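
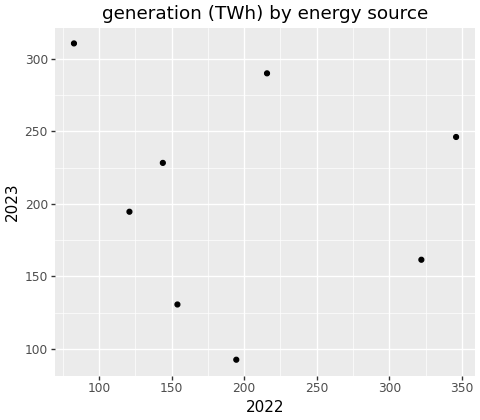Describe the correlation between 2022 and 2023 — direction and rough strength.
no clear correlation

Points are roughly uncorrelated; weak (|r| ≈ 0.1).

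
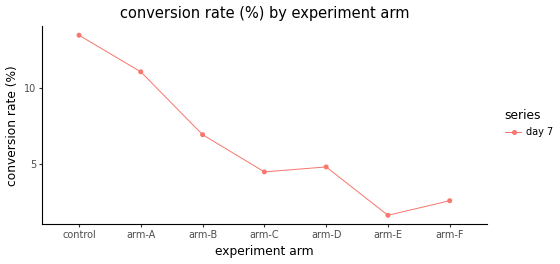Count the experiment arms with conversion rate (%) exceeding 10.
Above 10: control, arm-A.

2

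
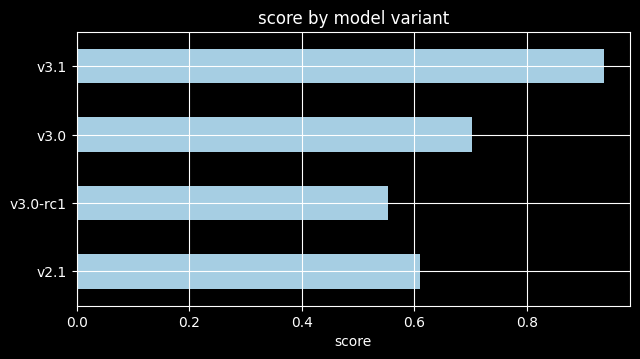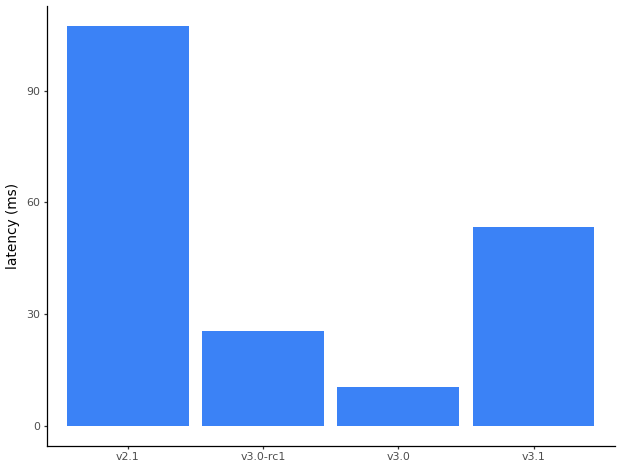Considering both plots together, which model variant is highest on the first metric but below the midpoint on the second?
Chart 2 median latency (ms) ≈ 40; below-median model variants: v3.0-rc1, v3.0. Among those, v3.0 has the highest score (≈ 0.7).

v3.0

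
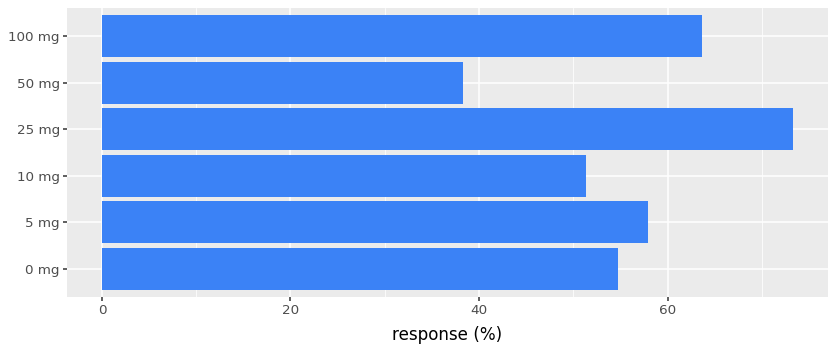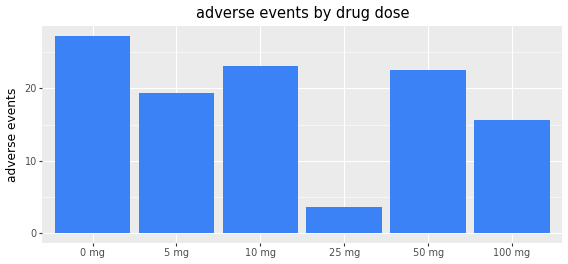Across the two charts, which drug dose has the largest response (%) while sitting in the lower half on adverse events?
Chart 2 median adverse events ≈ 20; below-median drug doses: 5 mg, 25 mg, 100 mg. Among those, 25 mg has the highest response (%) (≈ 70).

25 mg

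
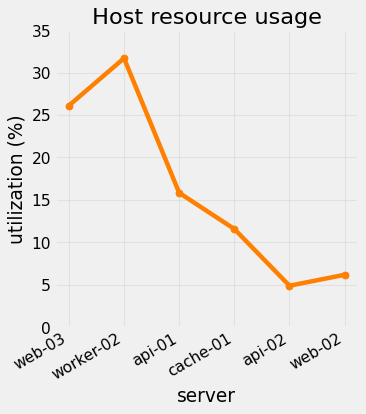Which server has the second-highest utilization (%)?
web-03

Top 3: worker-02 ≈ 30, web-03 ≈ 25, api-01 ≈ 15.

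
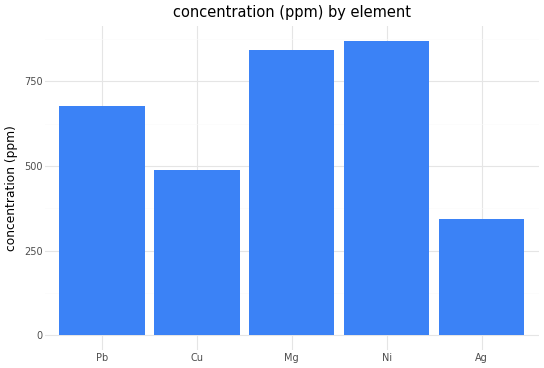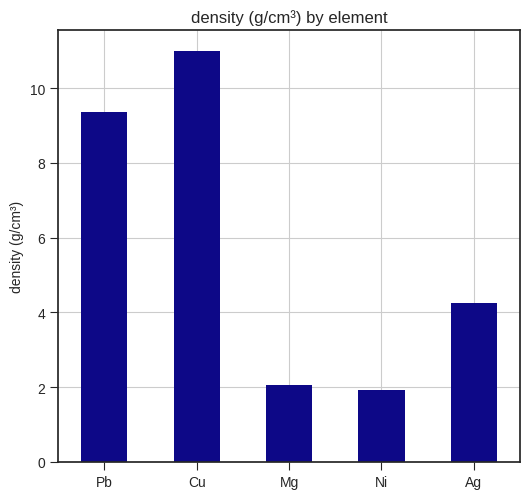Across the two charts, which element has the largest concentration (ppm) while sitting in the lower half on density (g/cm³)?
Ni

Chart 2 median density (g/cm³) ≈ 4; below-median elements: Mg, Ni. Among those, Ni has the highest concentration (ppm) (≈ 900).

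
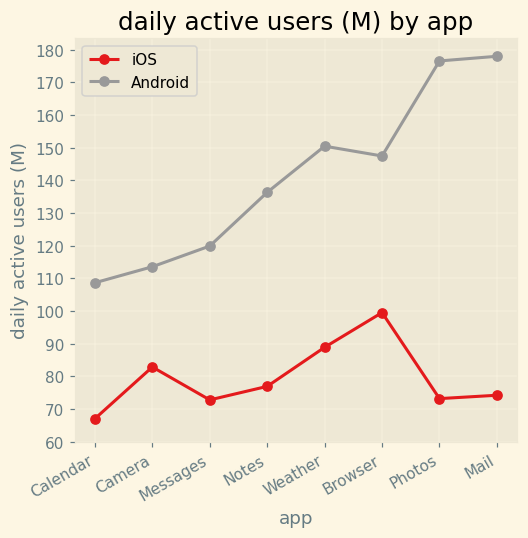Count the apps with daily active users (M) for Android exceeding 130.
5

Above 130: Notes, Weather, Browser, Photos, Mail.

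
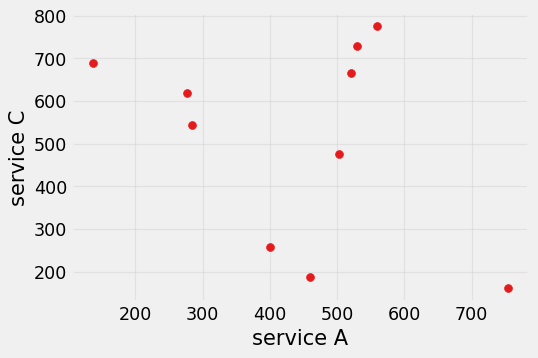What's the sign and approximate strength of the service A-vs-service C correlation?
negative, weak

Points are negatively correlated; weak (|r| ≈ 0.3).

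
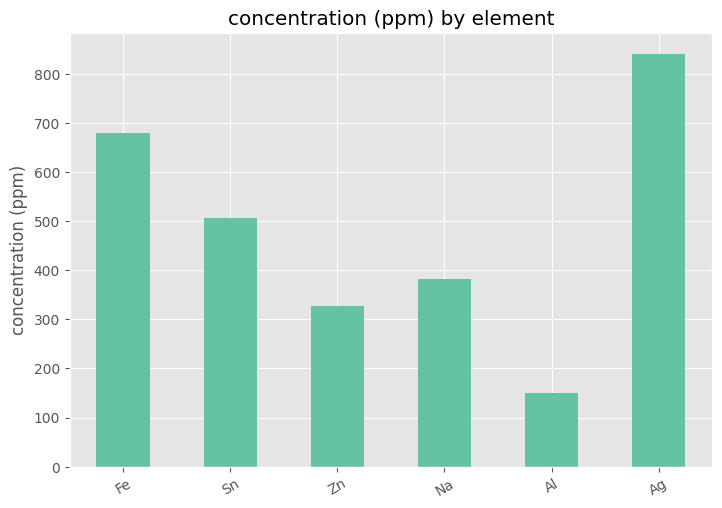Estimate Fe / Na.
≈ 1.75×

Fe ≈ 700, Na ≈ 400; 700/400 ≈ 1.75.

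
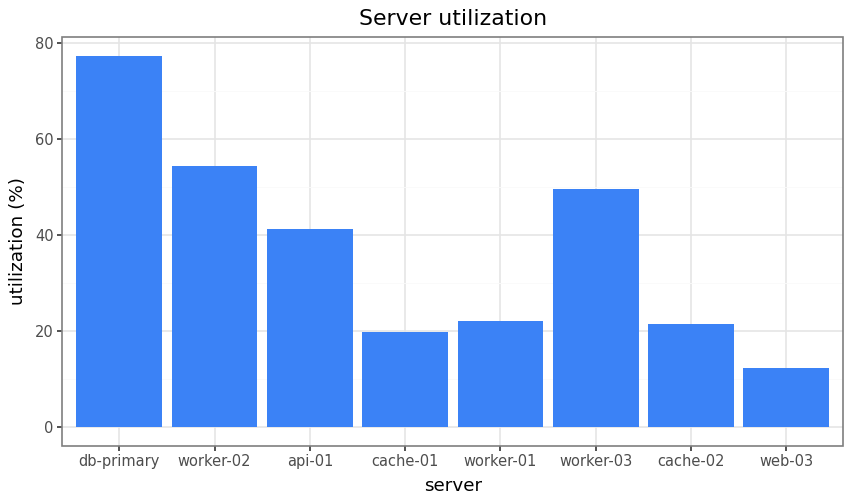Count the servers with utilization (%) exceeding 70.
Above 70: db-primary.

1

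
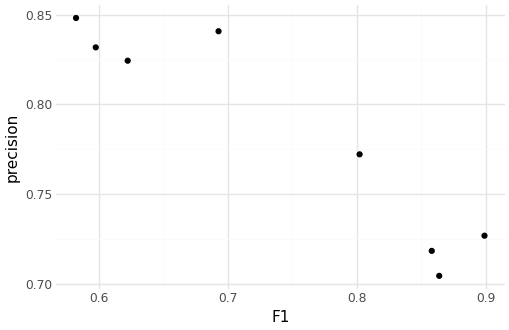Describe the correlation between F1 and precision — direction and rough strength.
Points are negatively correlated; strong (|r| ≈ 0.9).

negative, strong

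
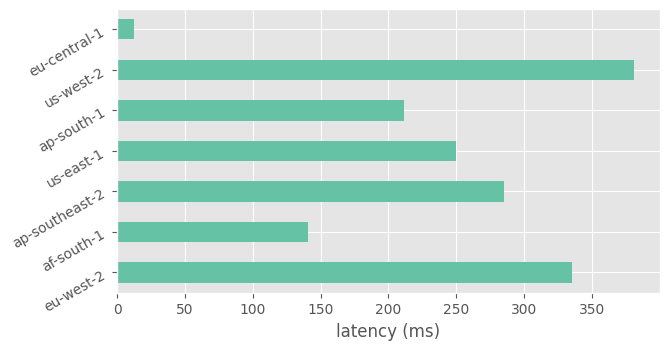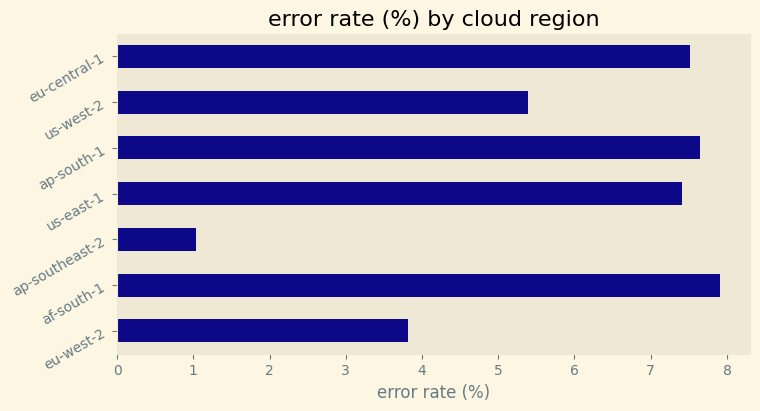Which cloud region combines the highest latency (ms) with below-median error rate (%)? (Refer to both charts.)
Chart 2 median error rate (%) ≈ 7; below-median cloud regions: eu-west-2, ap-southeast-2, us-west-2. Among those, us-west-2 has the highest latency (ms) (≈ 400).

us-west-2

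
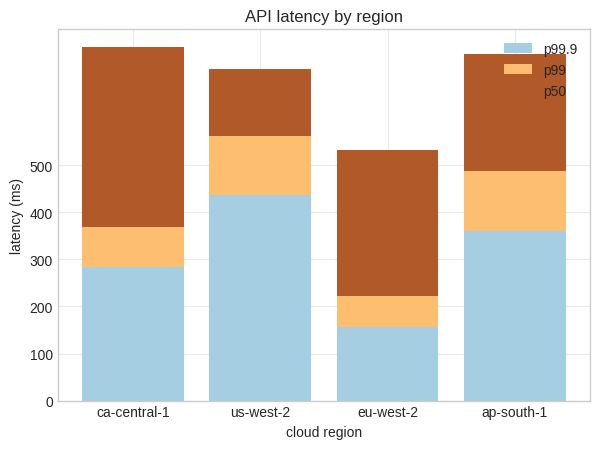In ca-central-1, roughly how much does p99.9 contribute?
p99.9 top ≈ 300, bottom ≈ 0; segment ≈ 300.

≈ 300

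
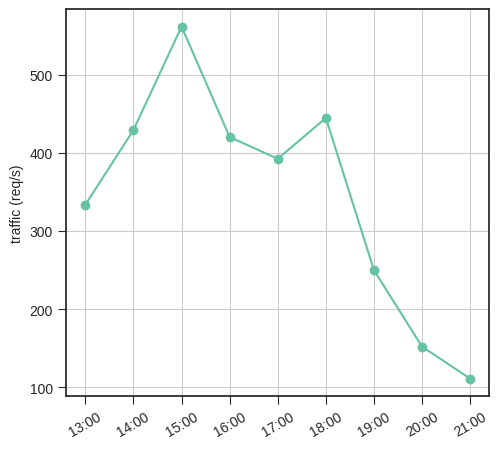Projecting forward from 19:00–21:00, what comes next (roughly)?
≈ 25

Last three: 250, 150, 100 → slope ≈ -75/step → next ≈ 25.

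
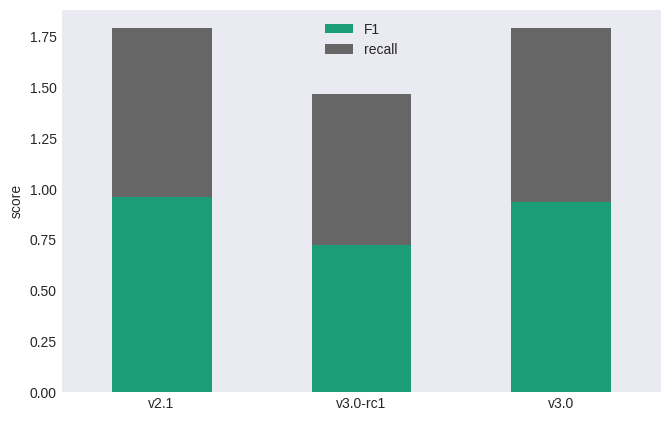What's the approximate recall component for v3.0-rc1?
≈ 0.6

recall top ≈ 1.4, bottom ≈ 0.8; segment ≈ 0.6.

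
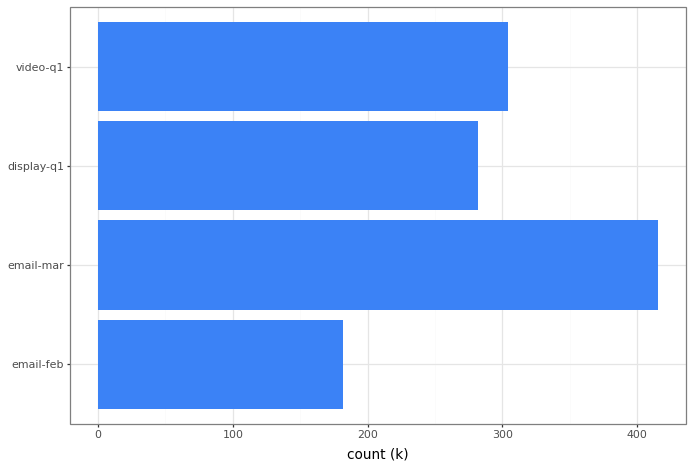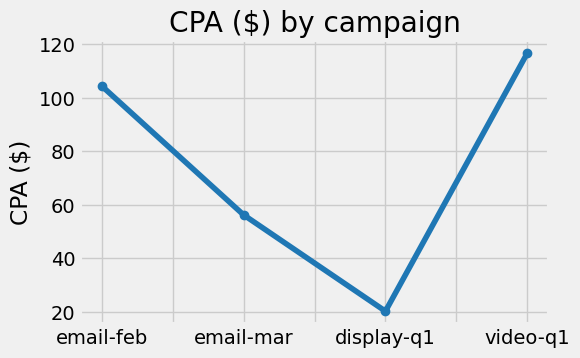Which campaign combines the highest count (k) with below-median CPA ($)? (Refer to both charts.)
email-mar

Chart 2 median CPA ($) ≈ 80; below-median campaigns: email-mar, display-q1. Among those, email-mar has the highest count (k) (≈ 400).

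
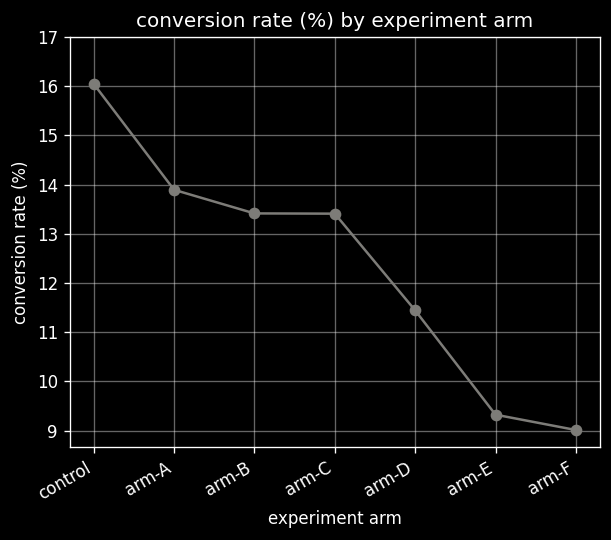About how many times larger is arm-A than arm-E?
≈ 1.56×

arm-A ≈ 14, arm-E ≈ 9; 14/9 ≈ 1.56.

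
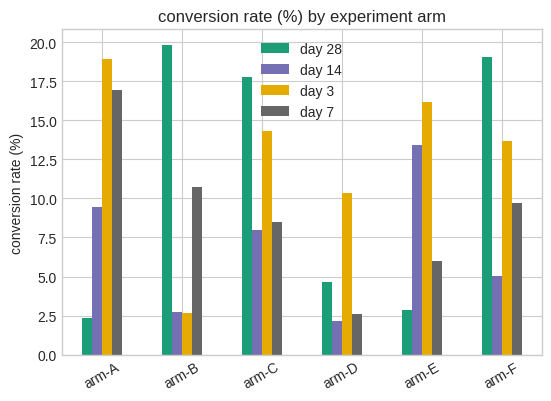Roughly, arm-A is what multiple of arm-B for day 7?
arm-A ≈ 16, arm-B ≈ 10; 16/10 ≈ 1.6.

≈ 1.6×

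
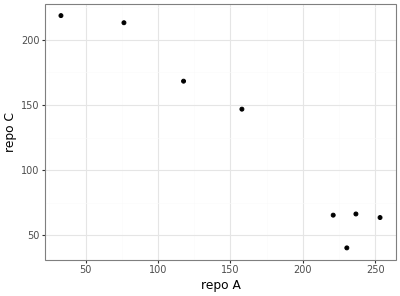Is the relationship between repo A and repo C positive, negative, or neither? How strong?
negative, strong

Points are negatively correlated; strong (|r| ≈ 1.0).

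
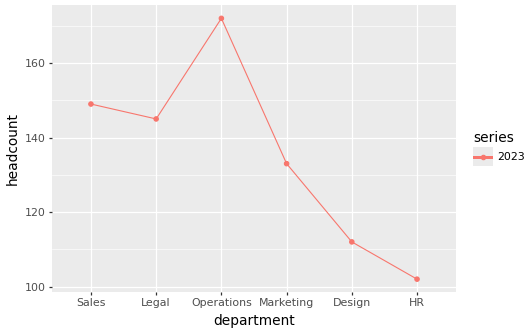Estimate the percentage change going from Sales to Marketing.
≈ -13.3%

Sales ≈ 150, Marketing ≈ 130; (130 − 150) / 150 ≈ -13.3%.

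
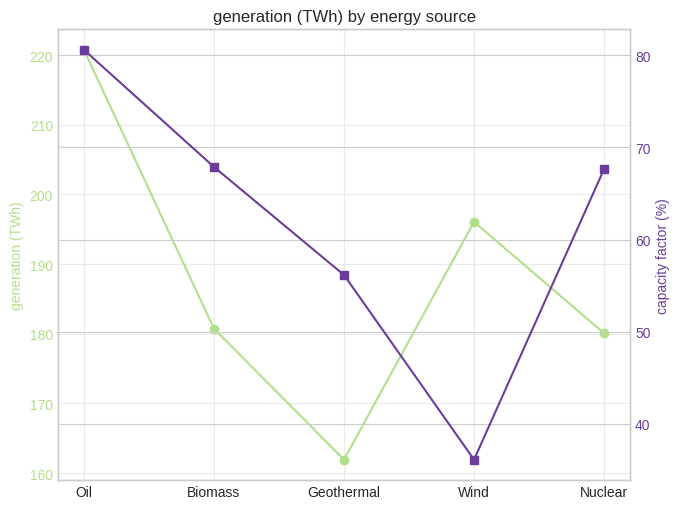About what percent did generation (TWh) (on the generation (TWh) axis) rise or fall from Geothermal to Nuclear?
≈ +12.5%

Geothermal ≈ 160, Nuclear ≈ 180; (180 − 160) / 160 ≈ +12.5%.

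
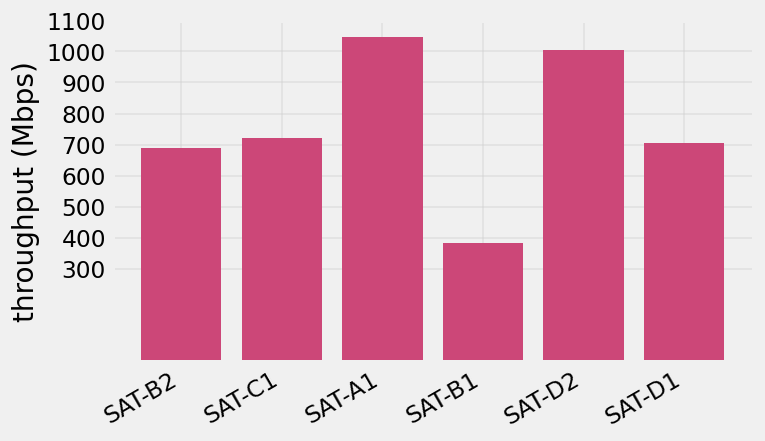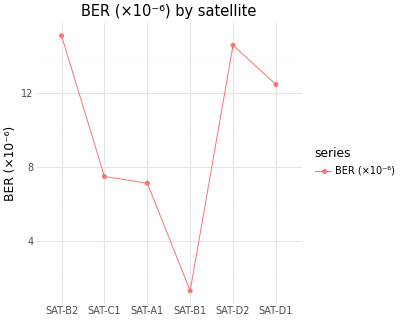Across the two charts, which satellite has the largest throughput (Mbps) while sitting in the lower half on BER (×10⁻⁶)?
Chart 2 median BER (×10⁻⁶) ≈ 10; below-median satellites: SAT-C1, SAT-A1, SAT-B1. Among those, SAT-A1 has the highest throughput (Mbps) (≈ 1000).

SAT-A1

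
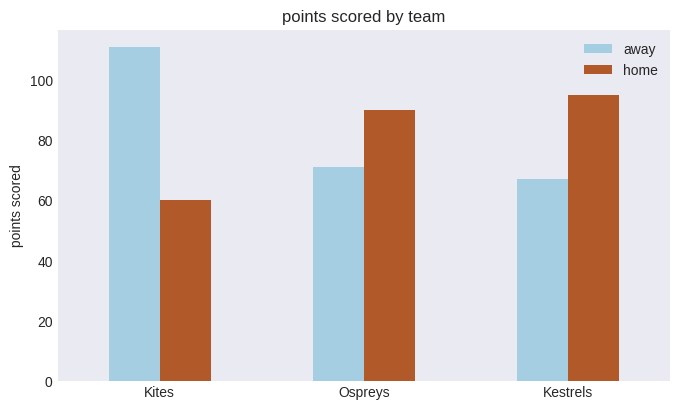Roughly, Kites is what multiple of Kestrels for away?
≈ 1.57×

Kites ≈ 110, Kestrels ≈ 70; 110/70 ≈ 1.57.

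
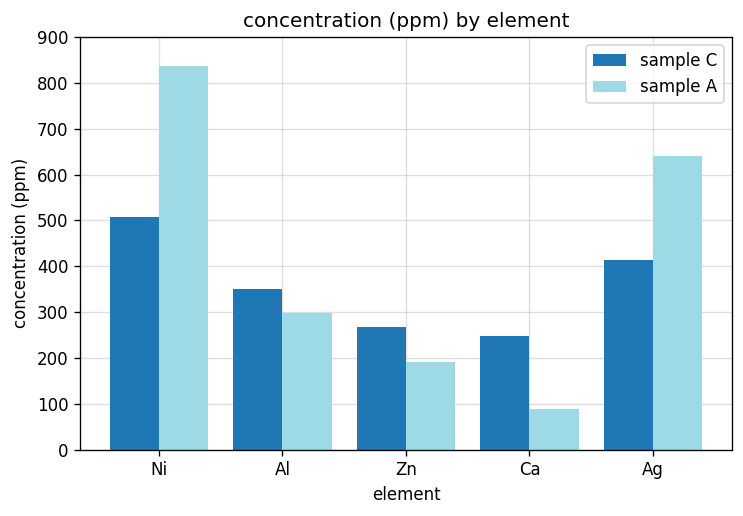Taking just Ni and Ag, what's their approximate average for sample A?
≈ 700

(800 + 600) / 2 ≈ 700.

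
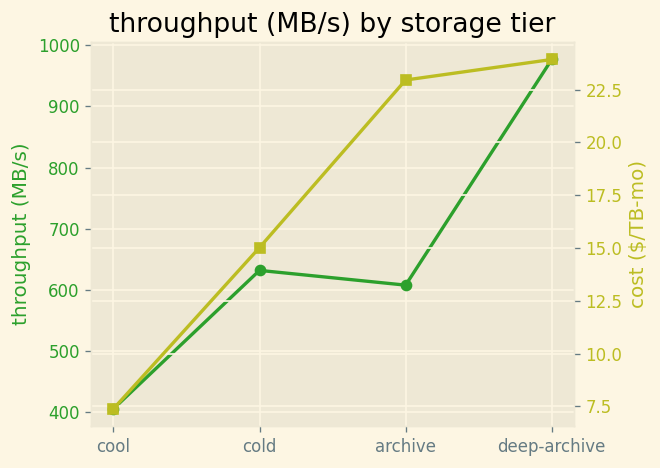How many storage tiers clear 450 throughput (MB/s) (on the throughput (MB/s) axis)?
3

Above 450: cold, archive, deep-archive.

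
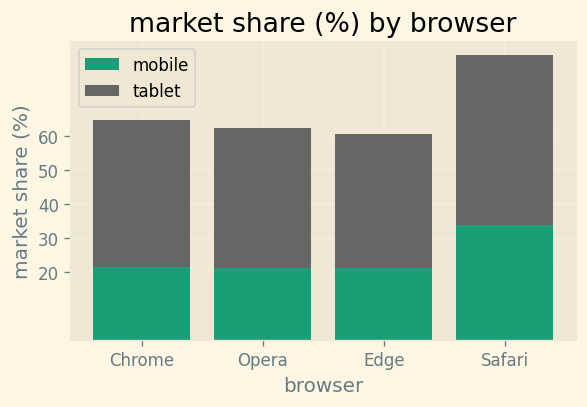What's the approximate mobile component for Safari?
≈ 30

mobile top ≈ 30, bottom ≈ 0; segment ≈ 30.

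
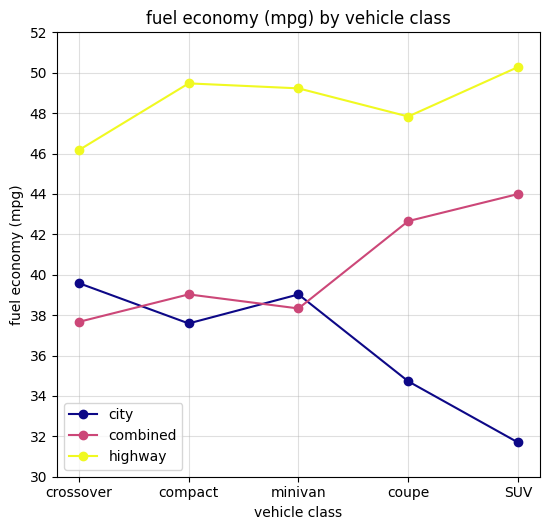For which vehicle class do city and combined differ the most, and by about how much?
SUV: city ≈ 32, combined ≈ 44 → gap ≈ 12. Next-largest (coupe) is only ≈ 8.

SUV, ≈ 12 mpg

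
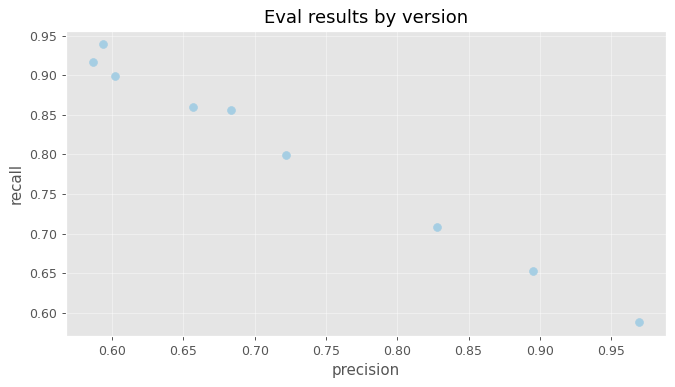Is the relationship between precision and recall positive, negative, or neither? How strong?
Points are negatively correlated; strong (|r| ≈ 1.0).

negative, strong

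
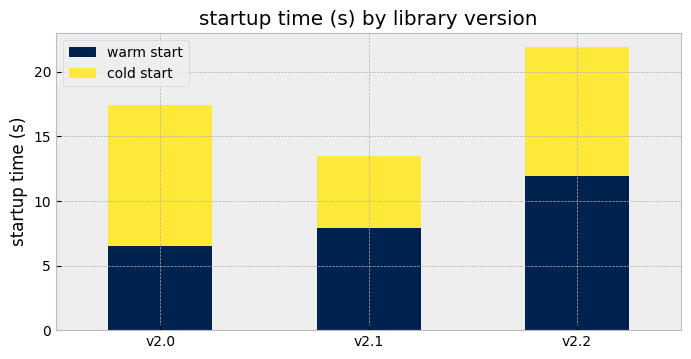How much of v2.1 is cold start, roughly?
cold start top ≈ 14, bottom ≈ 8; segment ≈ 6.

≈ 6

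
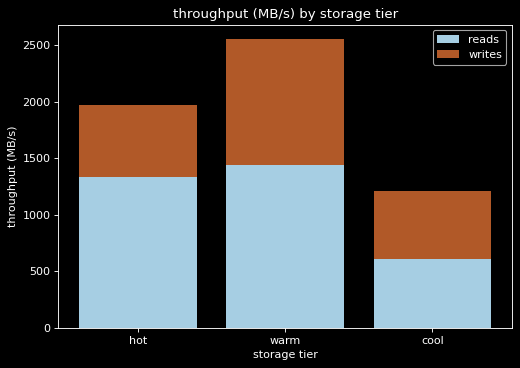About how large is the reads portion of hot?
≈ 1500

reads top ≈ 1500, bottom ≈ 0; segment ≈ 1500.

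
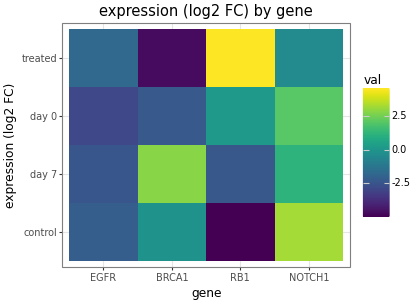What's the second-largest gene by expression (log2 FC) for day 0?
Top 3 for day 0: NOTCH1 ≈ 2, RB1 ≈ 0, BRCA1 ≈ -2.

RB1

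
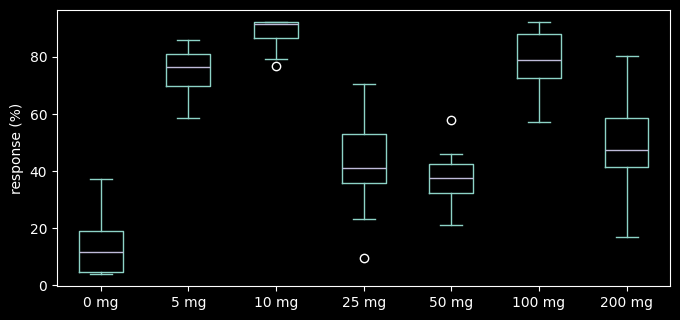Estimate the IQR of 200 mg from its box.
≈ 20

Q3 ≈ 60, Q1 ≈ 40; IQR ≈ 20.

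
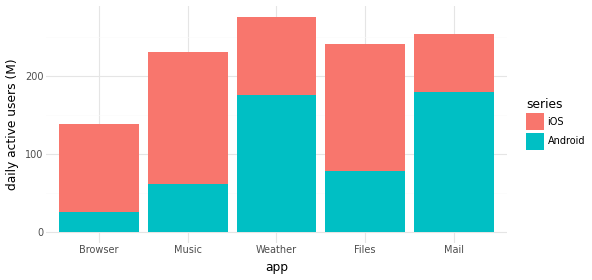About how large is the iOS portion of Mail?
iOS top ≈ 250, bottom ≈ 175; segment ≈ 75.

≈ 75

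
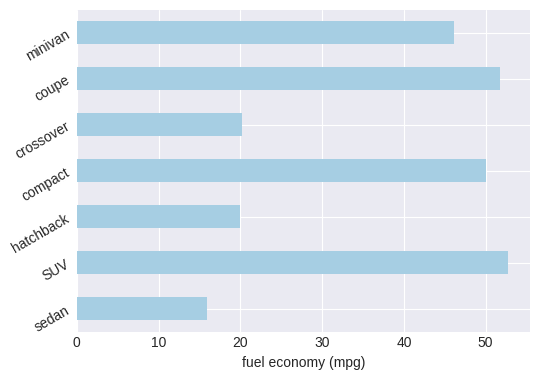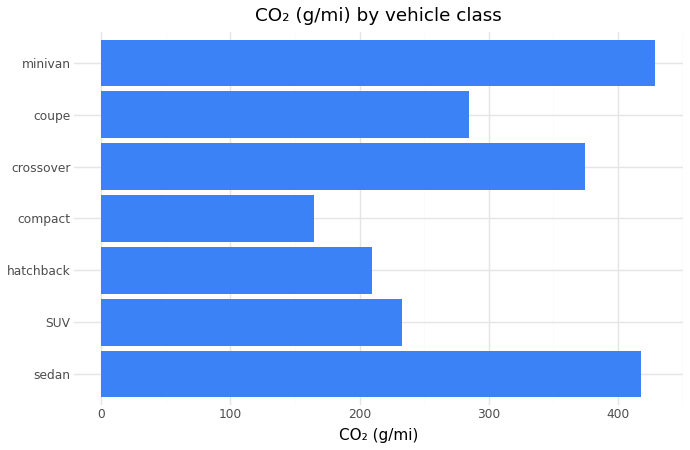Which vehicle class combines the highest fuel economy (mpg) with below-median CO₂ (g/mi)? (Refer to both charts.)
Chart 2 median CO₂ (g/mi) ≈ 300; below-median vehicle classes: SUV, hatchback, compact. Among those, SUV has the highest fuel economy (mpg) (≈ 55).

SUV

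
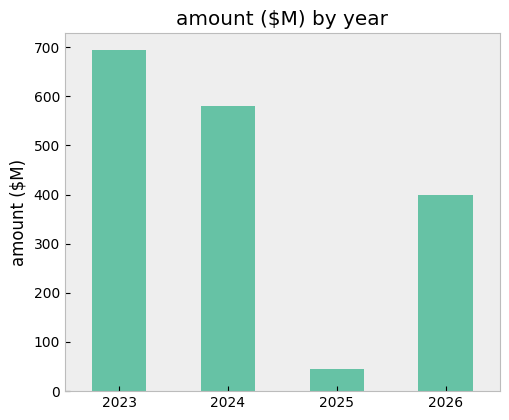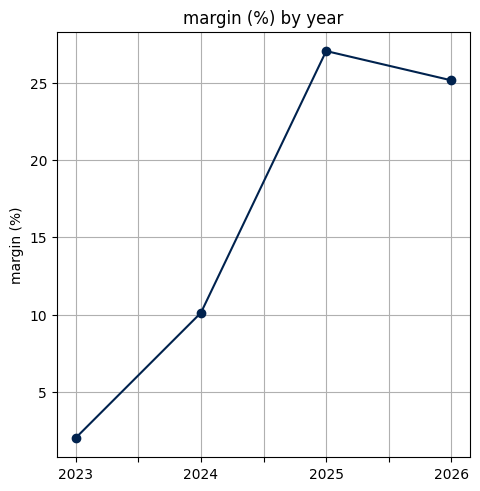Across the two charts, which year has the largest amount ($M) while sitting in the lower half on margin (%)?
Chart 2 median margin (%) ≈ 20; below-median years: 2023, 2024. Among those, 2023 has the highest amount ($M) (≈ 700).

2023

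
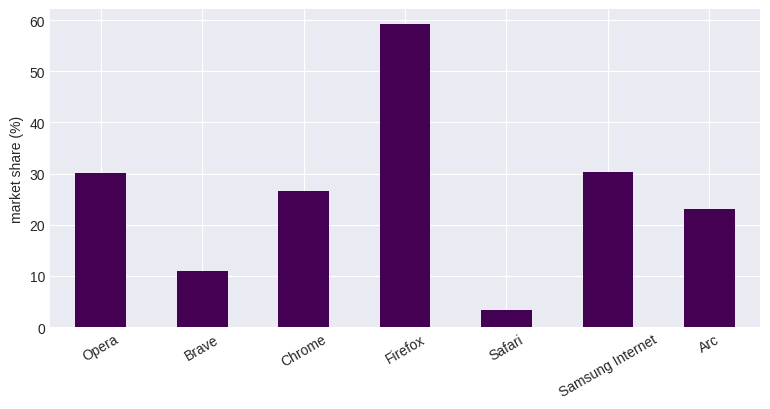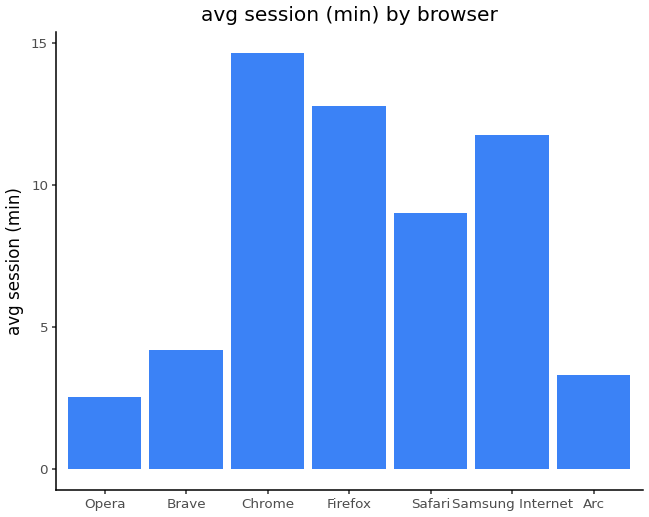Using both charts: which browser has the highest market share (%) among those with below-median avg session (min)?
Opera

Chart 2 median avg session (min) ≈ 10; below-median browsers: Opera, Brave, Arc. Among those, Opera has the highest market share (%) (≈ 30).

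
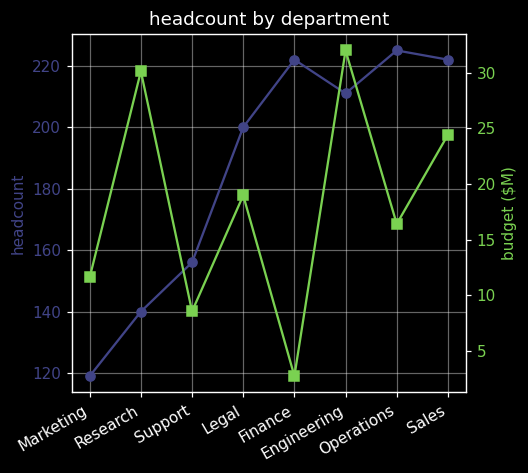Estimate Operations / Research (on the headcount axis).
≈ 1.57×

Operations ≈ 220, Research ≈ 140; 220/140 ≈ 1.57.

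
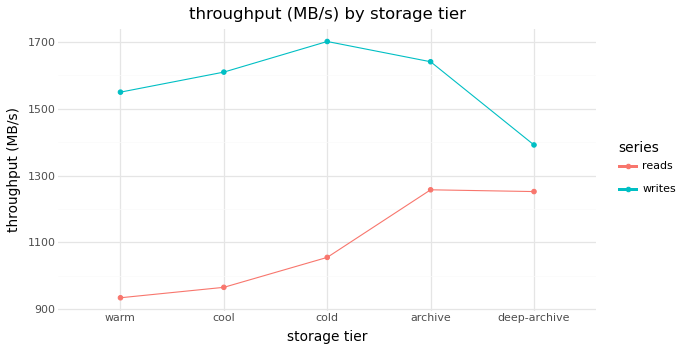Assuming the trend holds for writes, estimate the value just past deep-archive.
Last three: 1700, 1600, 1400 → slope ≈ -150/step → next ≈ 1250.

≈ 1250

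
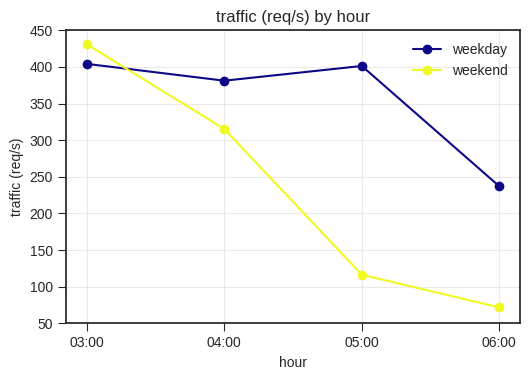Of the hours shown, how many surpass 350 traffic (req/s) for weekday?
Above 350: 03:00, 04:00, 05:00.

3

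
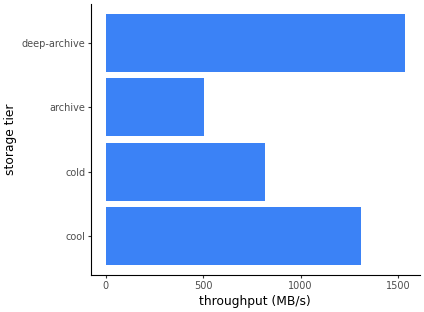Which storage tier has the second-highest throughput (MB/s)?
Top 3: deep-archive ≈ 1600, cool ≈ 1400, cold ≈ 800.

cool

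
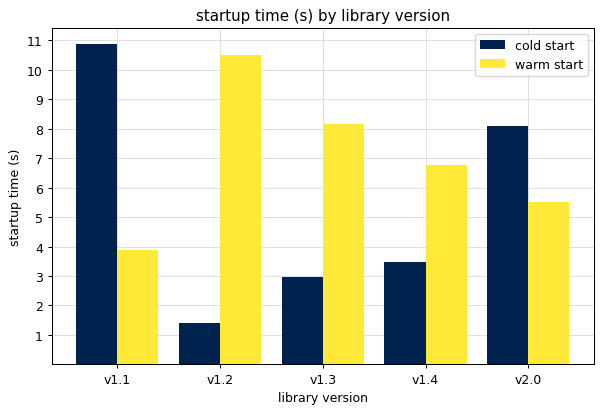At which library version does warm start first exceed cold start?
v1.2

v1.1: warm start ≈ 4 vs cold start ≈ 11 (not yet); v1.2: warm start ≈ 11 vs cold start ≈ 1 (first crossover).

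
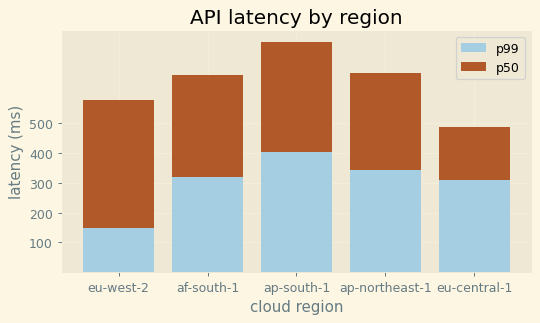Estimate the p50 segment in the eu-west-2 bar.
≈ 500

p50 top ≈ 600, bottom ≈ 100; segment ≈ 500.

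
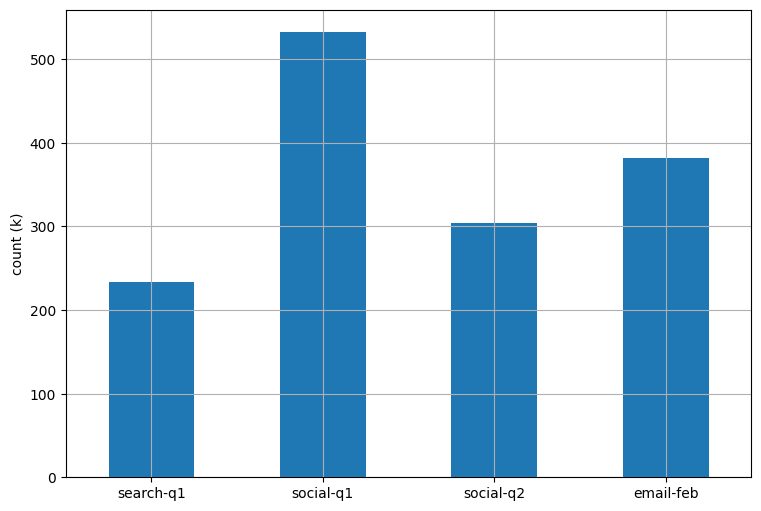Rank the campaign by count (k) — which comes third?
Top 4: social-q1 ≈ 550, email-feb ≈ 400, social-q2 ≈ 300, search-q1 ≈ 250.

social-q2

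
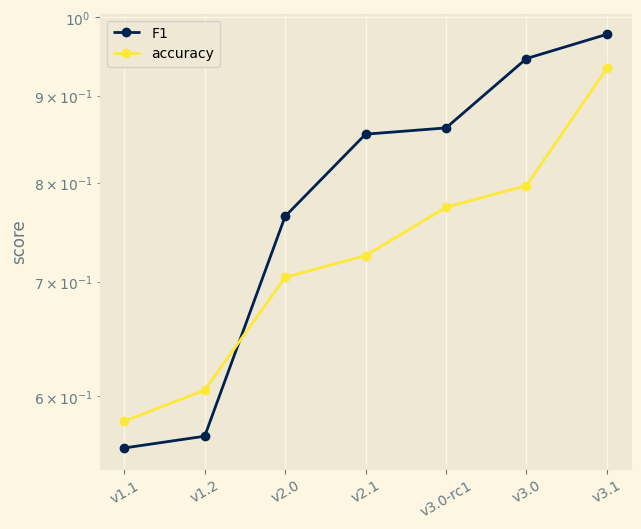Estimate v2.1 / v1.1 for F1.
≈ 1.55×

v2.1 ≈ 0.85, v1.1 ≈ 0.55; 0.85/0.55 ≈ 1.55.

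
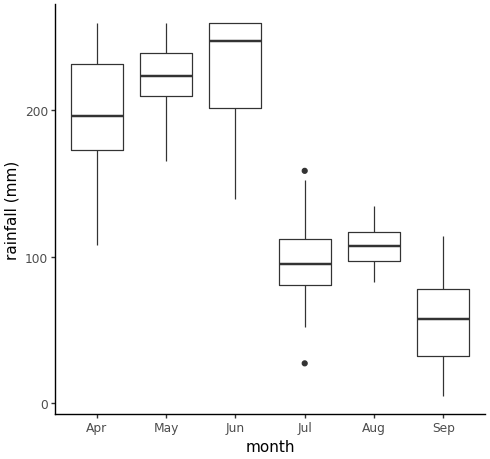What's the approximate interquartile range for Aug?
≈ 20

Q3 ≈ 120, Q1 ≈ 100; IQR ≈ 20.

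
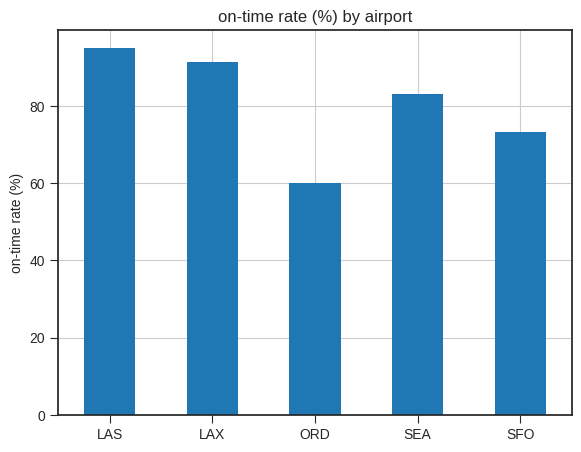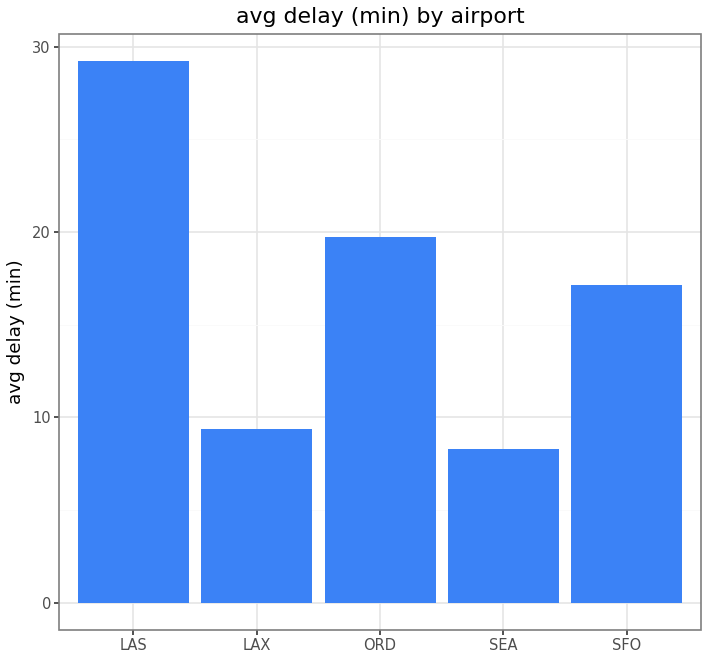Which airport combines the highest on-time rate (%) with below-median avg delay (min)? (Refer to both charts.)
LAX

Chart 2 median avg delay (min) ≈ 15; below-median airports: LAX, SEA. Among those, LAX has the highest on-time rate (%) (≈ 90).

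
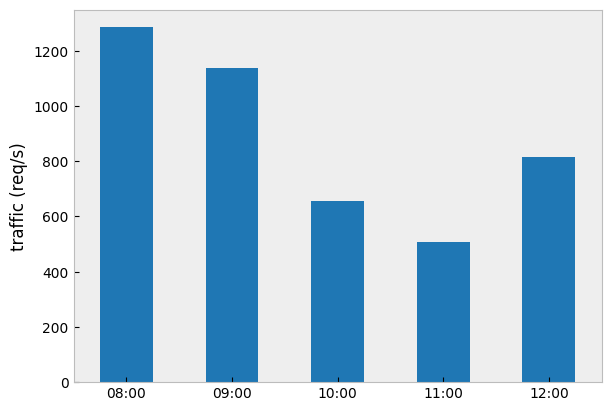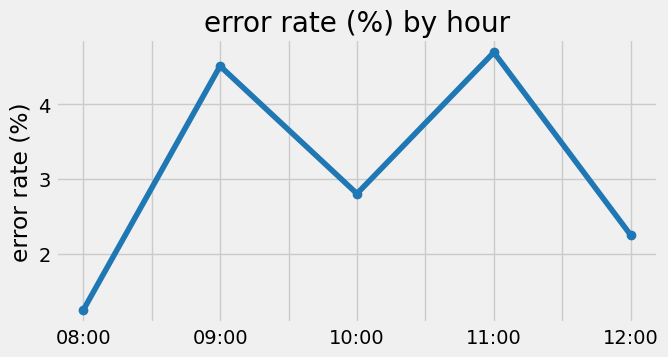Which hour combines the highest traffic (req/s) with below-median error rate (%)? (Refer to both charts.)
Chart 2 median error rate (%) ≈ 3; below-median hours: 08:00, 12:00. Among those, 08:00 has the highest traffic (req/s) (≈ 1200).

08:00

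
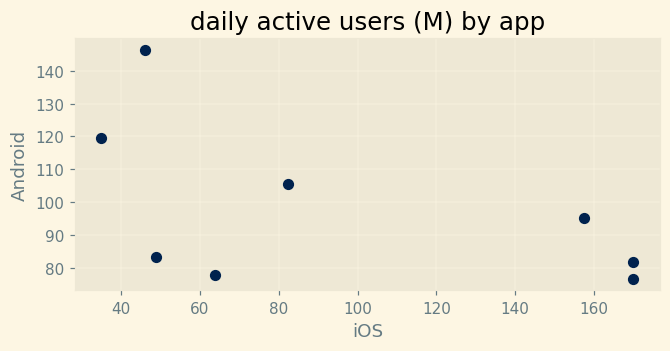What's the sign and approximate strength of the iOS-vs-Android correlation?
negative, moderate

Points are negatively correlated; moderate (|r| ≈ 0.5).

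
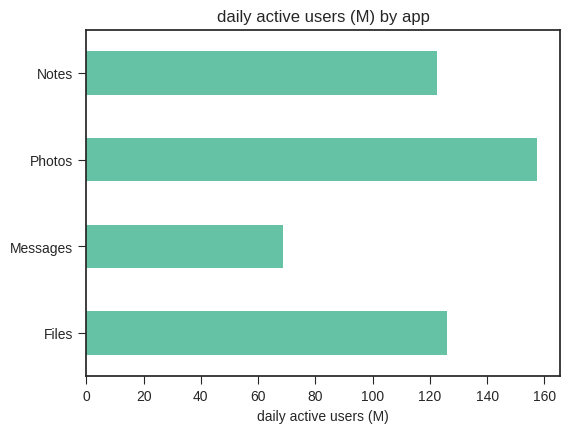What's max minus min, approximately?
Max Photos ≈ 160, min Messages ≈ 60; range ≈ 100.

≈ 100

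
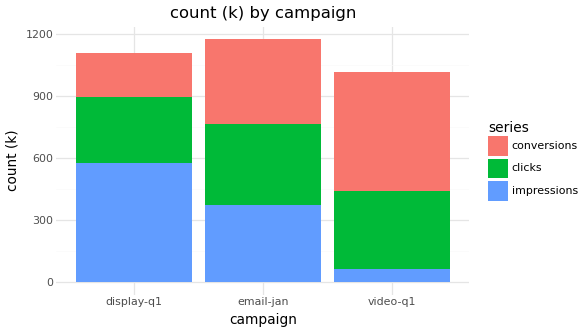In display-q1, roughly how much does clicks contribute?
≈ 300

clicks top ≈ 900, bottom ≈ 600; segment ≈ 300.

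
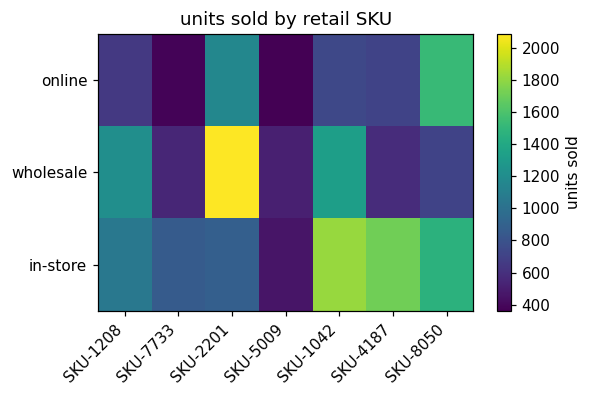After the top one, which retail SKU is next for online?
SKU-2201

Top 3 for online: SKU-8050 ≈ 1600, SKU-2201 ≈ 1200, SKU-1042 ≈ 800.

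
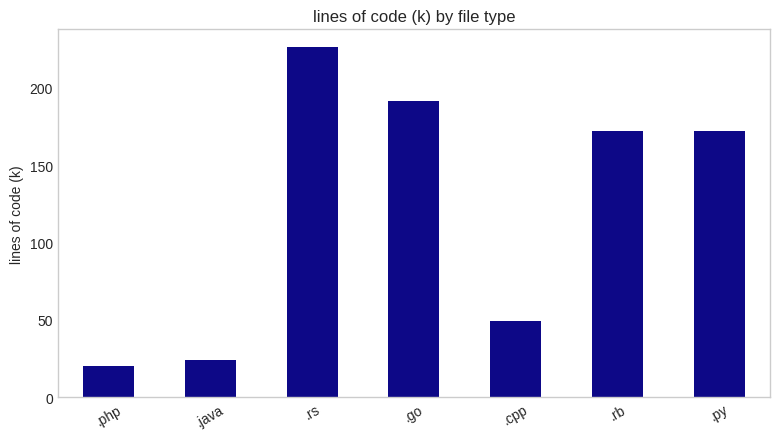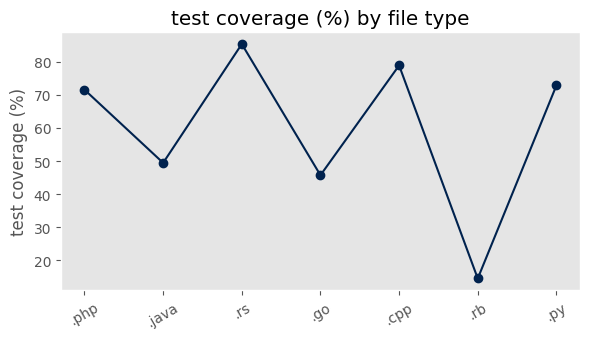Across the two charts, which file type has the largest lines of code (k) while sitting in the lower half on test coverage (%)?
.go

Chart 2 median test coverage (%) ≈ 70; below-median file types: .java, .go, .rb. Among those, .go has the highest lines of code (k) (≈ 200).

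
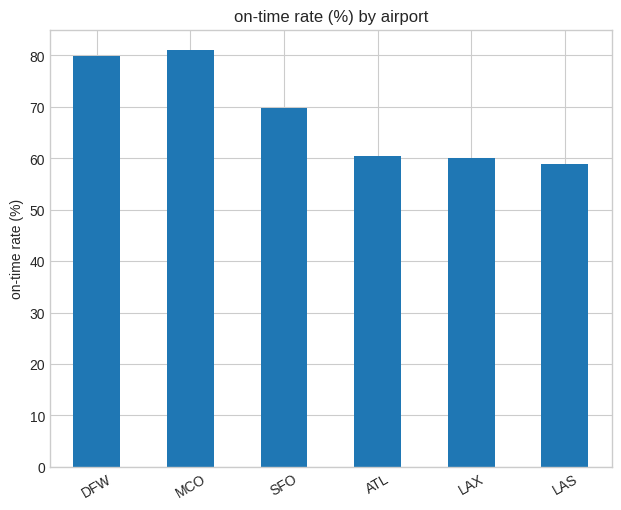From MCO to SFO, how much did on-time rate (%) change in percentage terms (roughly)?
≈ -12.5%

MCO ≈ 80, SFO ≈ 70; (70 − 80) / 80 ≈ -12.5%.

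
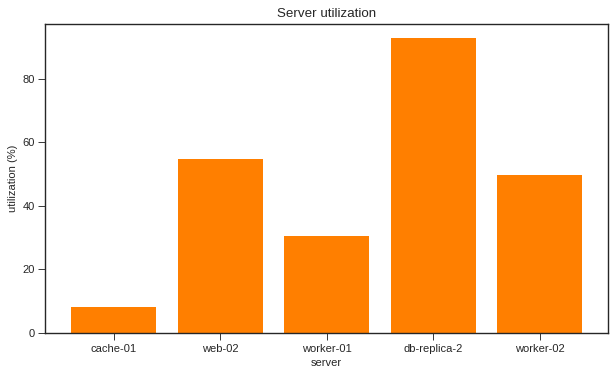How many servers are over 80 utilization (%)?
Above 80: db-replica-2.

1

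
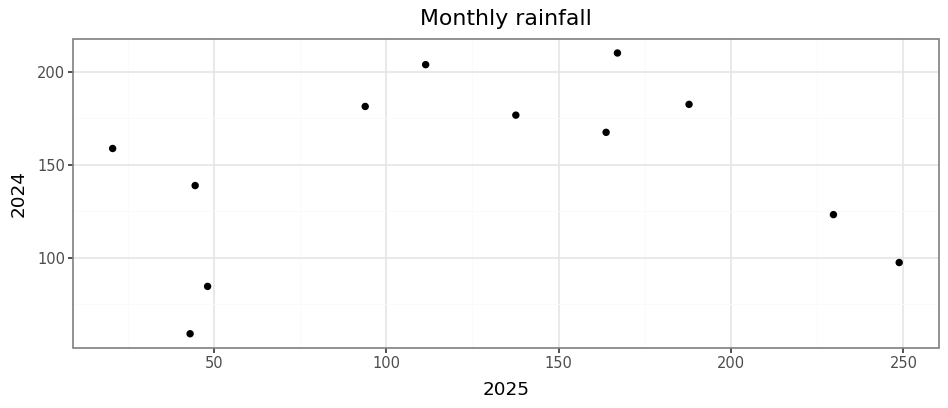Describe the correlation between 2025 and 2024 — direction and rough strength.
Points are roughly uncorrelated; weak (|r| ≈ 0.2).

no clear correlation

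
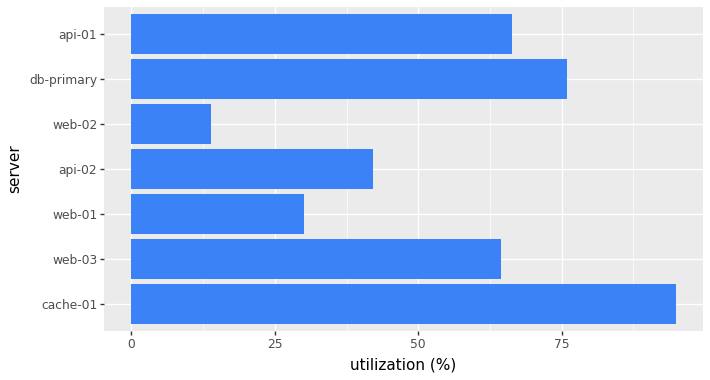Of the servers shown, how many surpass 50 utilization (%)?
Above 50: cache-01, web-03, db-primary, api-01.

4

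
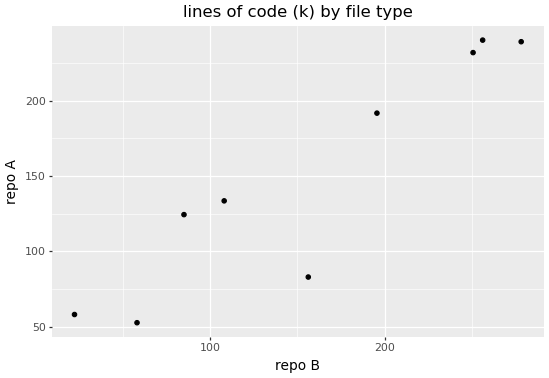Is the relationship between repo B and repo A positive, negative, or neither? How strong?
positive, strong

Points are positively correlated; strong (|r| ≈ 0.9).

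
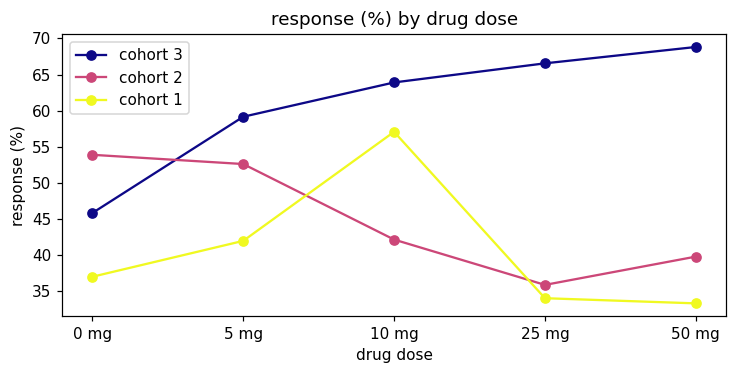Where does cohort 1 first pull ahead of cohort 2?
10 mg

5 mg: cohort 1 ≈ 40 vs cohort 2 ≈ 55 (not yet); 10 mg: cohort 1 ≈ 55 vs cohort 2 ≈ 40 (first crossover).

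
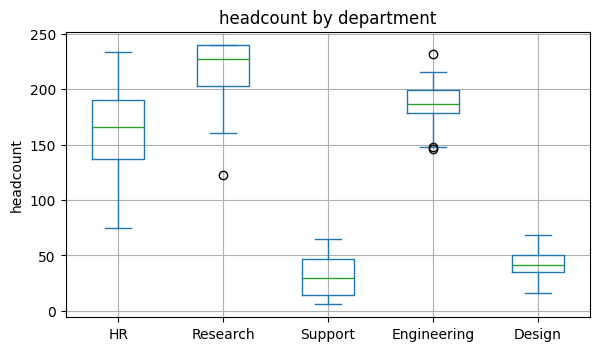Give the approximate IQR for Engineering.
Q3 ≈ 200, Q1 ≈ 180; IQR ≈ 20.

≈ 20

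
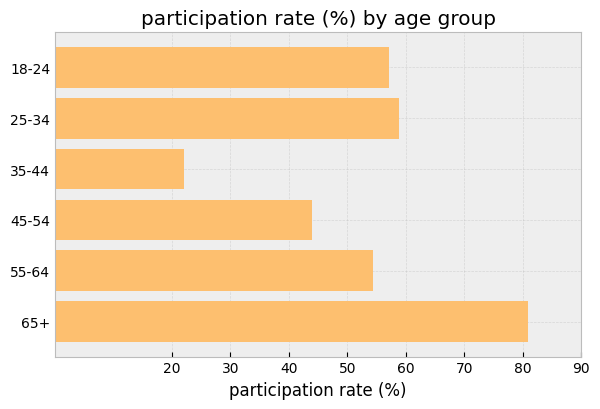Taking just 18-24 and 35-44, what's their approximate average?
≈ 40

(60 + 20) / 2 ≈ 40.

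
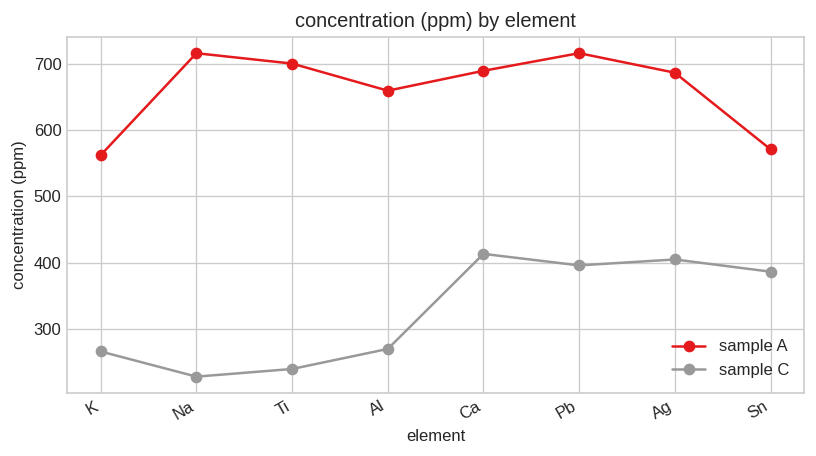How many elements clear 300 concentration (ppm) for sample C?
4

Above 300: Ca, Pb, Ag, Sn.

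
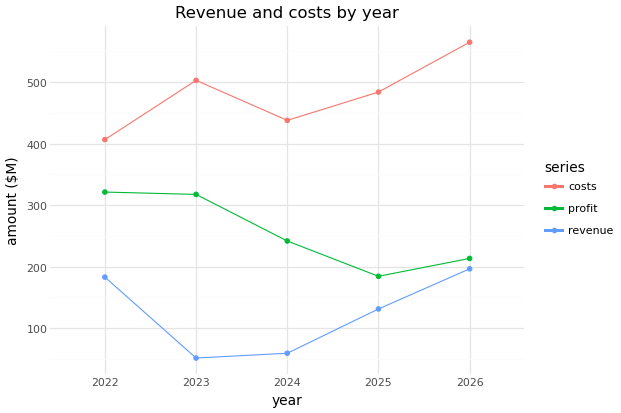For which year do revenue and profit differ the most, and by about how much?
2023, ≈ 250 $M

2023: revenue ≈ 50, profit ≈ 300 → gap ≈ 250. Next-largest (2024) is only ≈ 200.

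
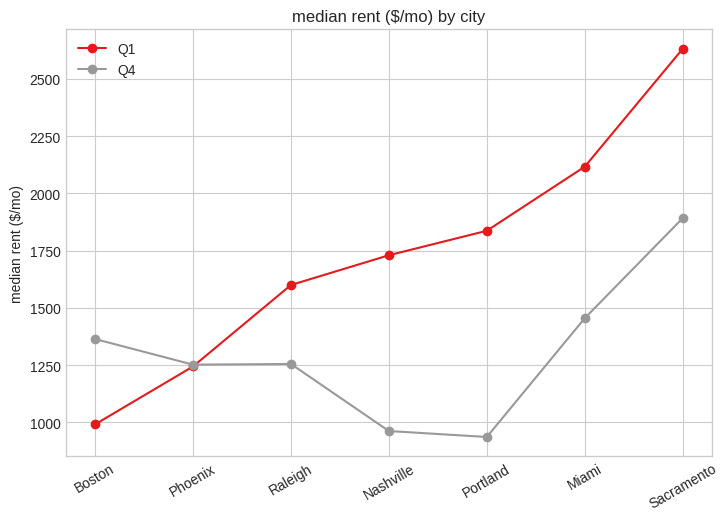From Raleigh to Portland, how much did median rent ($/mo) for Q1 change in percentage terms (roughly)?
Raleigh ≈ 1600, Portland ≈ 1800; (1800 − 1600) / 1600 ≈ +12.5%.

≈ +12.5%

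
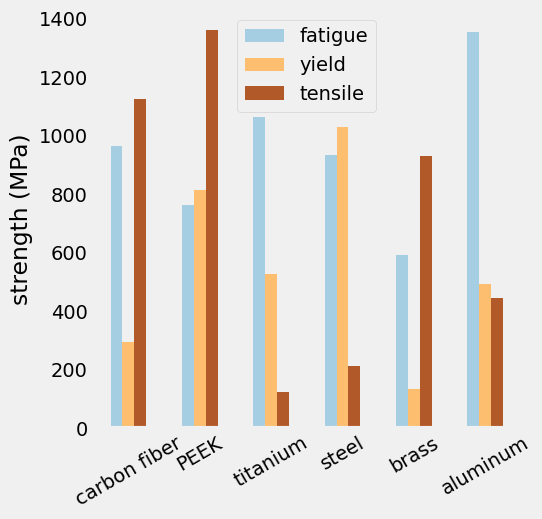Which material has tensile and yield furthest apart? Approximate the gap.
carbon fiber: tensile ≈ 1200, yield ≈ 200 → gap ≈ 1000. Next-largest (steel) is only ≈ 800.

carbon fiber, ≈ 1000 MPa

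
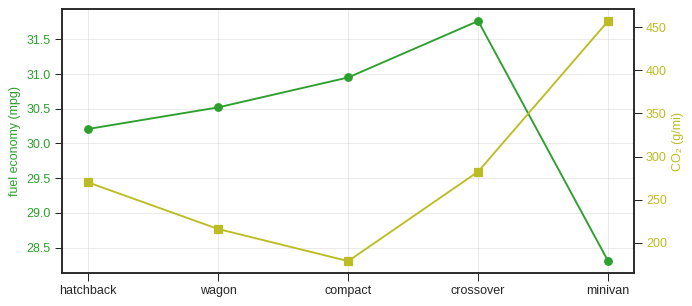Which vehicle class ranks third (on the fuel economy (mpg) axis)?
wagon

Top 4 (on the fuel economy (mpg) axis): crossover ≈ 32.0, compact ≈ 31.0, wagon ≈ 30.5, hatchback ≈ 30.0.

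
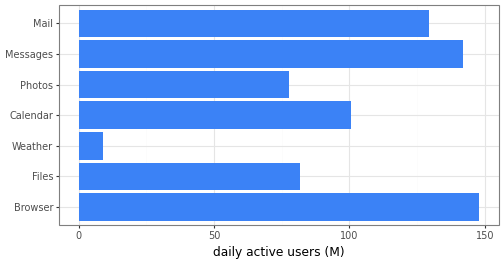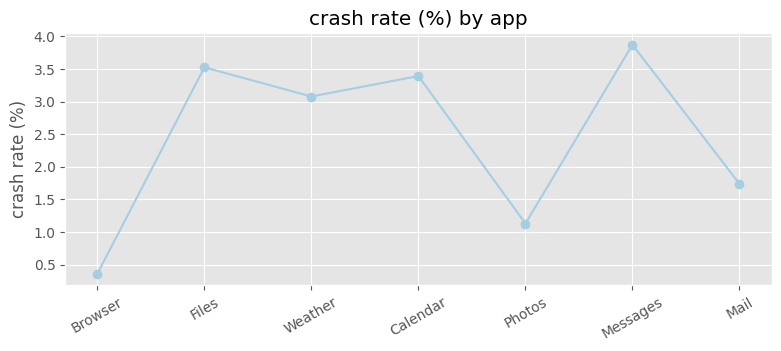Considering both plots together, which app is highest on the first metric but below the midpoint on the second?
Browser

Chart 2 median crash rate (%) ≈ 3; below-median apps: Browser, Photos, Mail. Among those, Browser has the highest daily active users (M) (≈ 140).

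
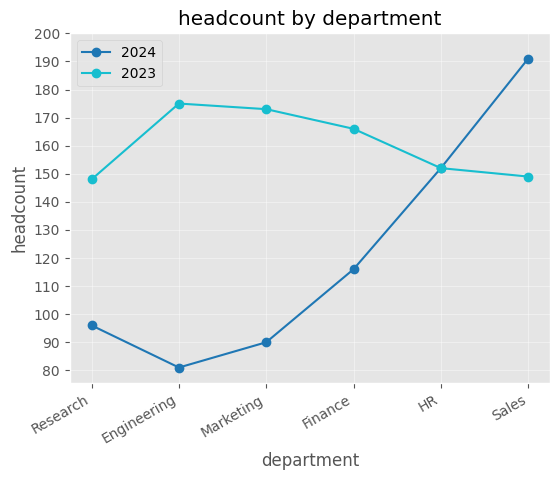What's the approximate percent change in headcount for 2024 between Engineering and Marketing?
≈ +12.5%

Engineering ≈ 80, Marketing ≈ 90; (90 − 80) / 80 ≈ +12.5%.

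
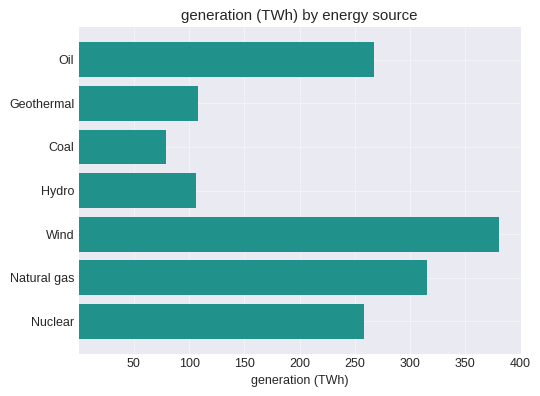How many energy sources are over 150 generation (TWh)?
Above 150: Oil, Wind, Natural gas, Nuclear.

4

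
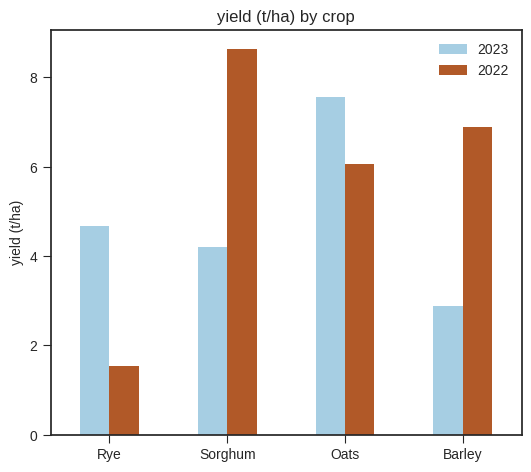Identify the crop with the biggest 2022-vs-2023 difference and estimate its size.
Sorghum: 2022 ≈ 9, 2023 ≈ 4 → gap ≈ 5. Next-largest (Barley) is only ≈ 4.

Sorghum, ≈ 5 t/ha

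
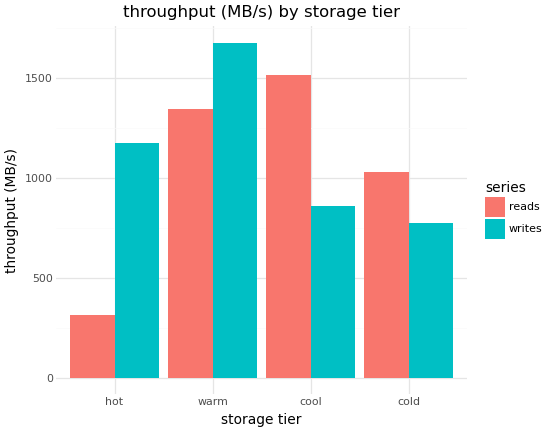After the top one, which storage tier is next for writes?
hot

Top 3 for writes: warm ≈ 1600, hot ≈ 1200, cool ≈ 800.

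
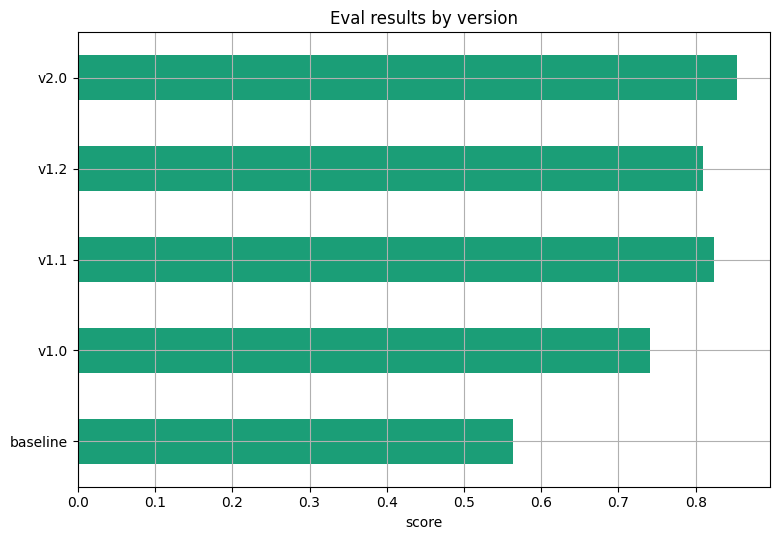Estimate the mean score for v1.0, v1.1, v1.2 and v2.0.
(0.7 + 0.8 + 0.8 + 0.9) / 4 ≈ 0.8.

≈ 0.8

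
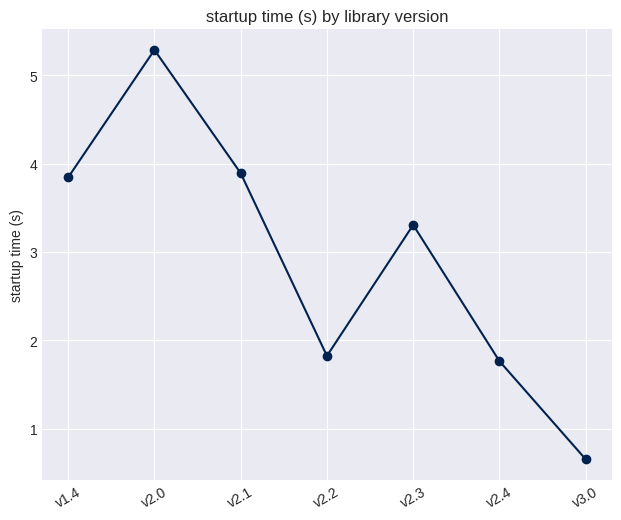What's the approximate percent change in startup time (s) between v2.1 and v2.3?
≈ -12.5%

v2.1 ≈ 4.0, v2.3 ≈ 3.5; (3.5 − 4.0) / 4.0 ≈ -12.5%.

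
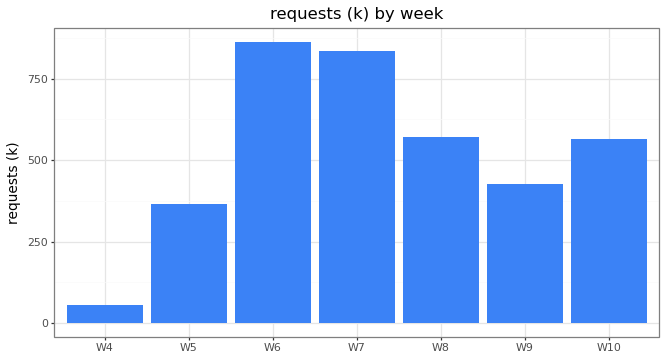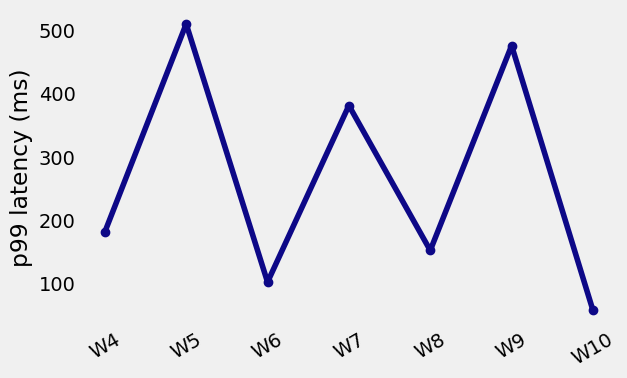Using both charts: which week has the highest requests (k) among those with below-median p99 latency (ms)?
Chart 2 median p99 latency (ms) ≈ 200; below-median weeks: W6, W8, W10. Among those, W6 has the highest requests (k) (≈ 900).

W6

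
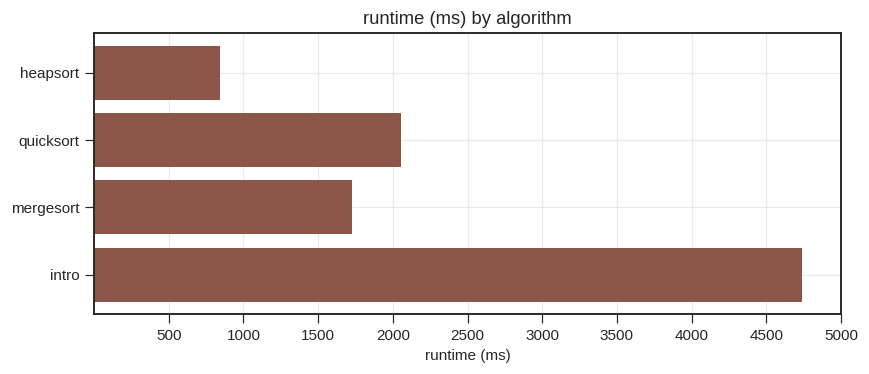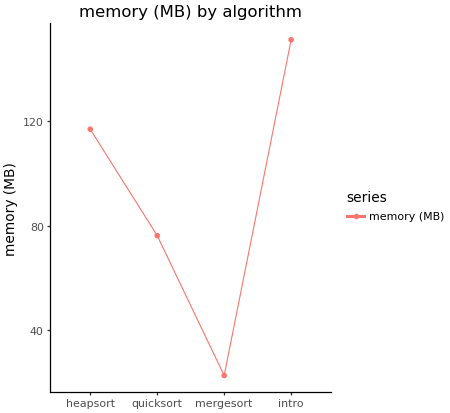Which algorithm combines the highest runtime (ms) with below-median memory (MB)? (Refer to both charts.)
Chart 2 median memory (MB) ≈ 100; below-median algorithms: quicksort, mergesort. Among those, quicksort has the highest runtime (ms) (≈ 2000).

quicksort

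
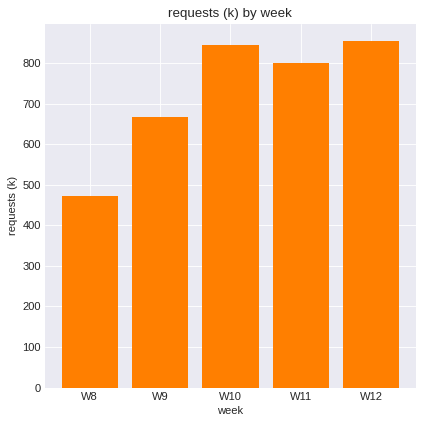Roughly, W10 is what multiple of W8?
≈ 1.6×

W10 ≈ 800, W8 ≈ 500; 800/500 ≈ 1.6.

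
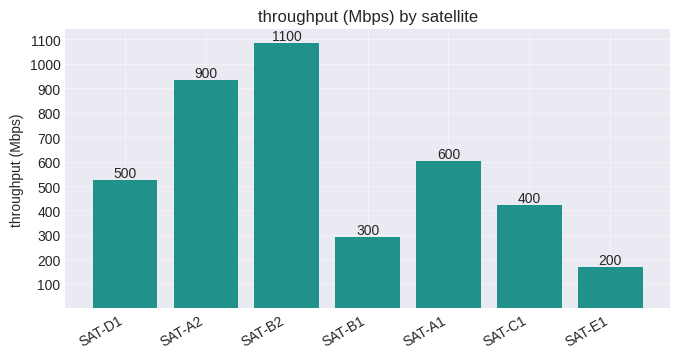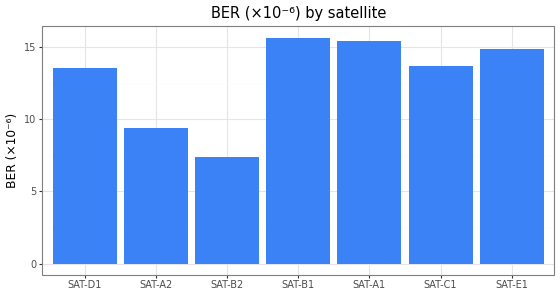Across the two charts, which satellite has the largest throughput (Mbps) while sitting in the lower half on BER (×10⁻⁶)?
SAT-B2

Chart 2 median BER (×10⁻⁶) ≈ 14; below-median satellites: SAT-D1, SAT-A2, SAT-B2. Among those, SAT-B2 has the highest throughput (Mbps) (≈ 1100).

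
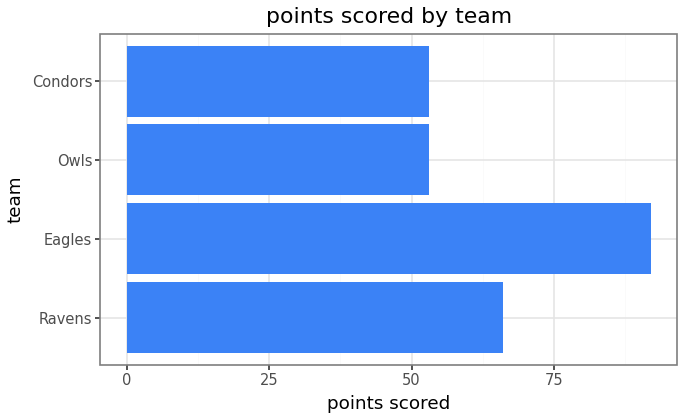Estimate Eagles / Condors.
≈ 1.8×

Eagles ≈ 90, Condors ≈ 50; 90/50 ≈ 1.8.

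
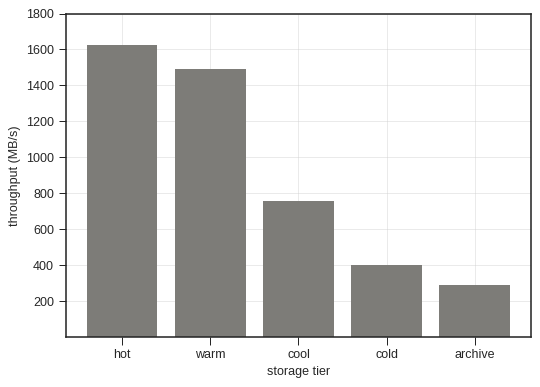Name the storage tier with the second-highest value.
warm

Top 3: hot ≈ 1600, warm ≈ 1400, cool ≈ 800.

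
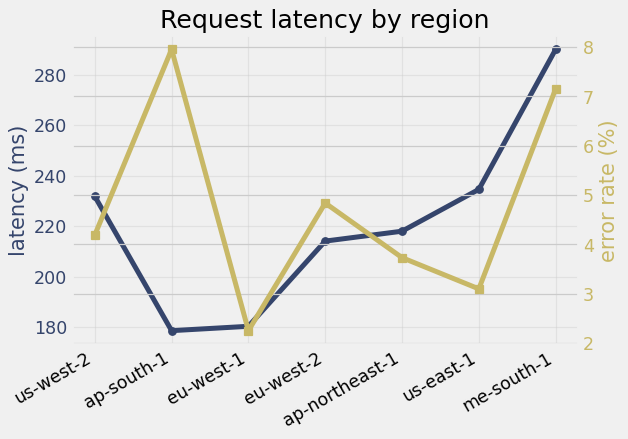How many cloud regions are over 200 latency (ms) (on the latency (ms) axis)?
5

Above 200: us-west-2, eu-west-2, ap-northeast-1, us-east-1, me-south-1.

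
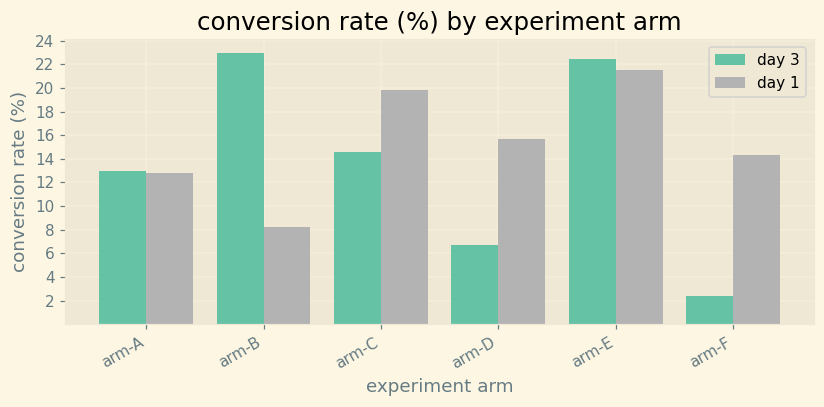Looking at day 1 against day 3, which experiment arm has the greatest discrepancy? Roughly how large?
arm-B, ≈ 14 %

arm-B: day 1 ≈ 8, day 3 ≈ 22 → gap ≈ 14. Next-largest (arm-F) is only ≈ 12.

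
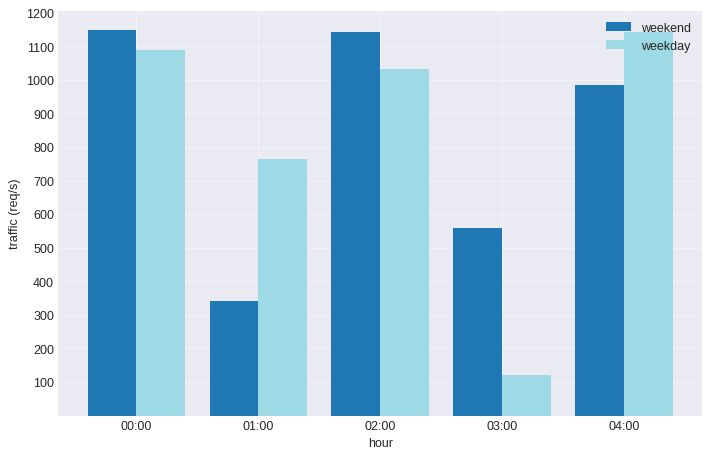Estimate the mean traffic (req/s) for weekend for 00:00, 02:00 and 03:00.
(1100 + 1100 + 600) / 3 ≈ 933.

≈ 933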